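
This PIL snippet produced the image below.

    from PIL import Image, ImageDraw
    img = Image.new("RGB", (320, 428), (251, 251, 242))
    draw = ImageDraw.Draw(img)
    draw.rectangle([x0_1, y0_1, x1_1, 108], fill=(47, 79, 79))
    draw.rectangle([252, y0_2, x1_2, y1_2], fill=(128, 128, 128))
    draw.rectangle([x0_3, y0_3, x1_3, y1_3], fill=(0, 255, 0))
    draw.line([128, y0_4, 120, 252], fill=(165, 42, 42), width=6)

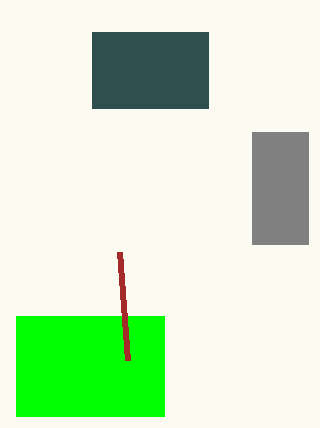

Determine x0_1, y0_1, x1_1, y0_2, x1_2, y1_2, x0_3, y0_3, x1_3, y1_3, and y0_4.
x0_1 = 92, y0_1 = 32, x1_1 = 208, y0_2 = 132, x1_2 = 308, y1_2 = 244, x0_3 = 16, y0_3 = 316, x1_3 = 164, y1_3 = 416, y0_4 = 360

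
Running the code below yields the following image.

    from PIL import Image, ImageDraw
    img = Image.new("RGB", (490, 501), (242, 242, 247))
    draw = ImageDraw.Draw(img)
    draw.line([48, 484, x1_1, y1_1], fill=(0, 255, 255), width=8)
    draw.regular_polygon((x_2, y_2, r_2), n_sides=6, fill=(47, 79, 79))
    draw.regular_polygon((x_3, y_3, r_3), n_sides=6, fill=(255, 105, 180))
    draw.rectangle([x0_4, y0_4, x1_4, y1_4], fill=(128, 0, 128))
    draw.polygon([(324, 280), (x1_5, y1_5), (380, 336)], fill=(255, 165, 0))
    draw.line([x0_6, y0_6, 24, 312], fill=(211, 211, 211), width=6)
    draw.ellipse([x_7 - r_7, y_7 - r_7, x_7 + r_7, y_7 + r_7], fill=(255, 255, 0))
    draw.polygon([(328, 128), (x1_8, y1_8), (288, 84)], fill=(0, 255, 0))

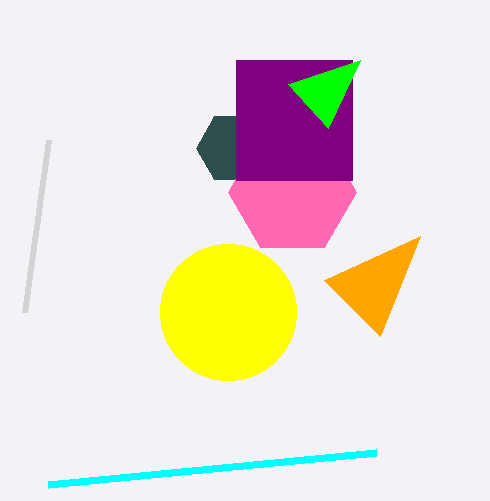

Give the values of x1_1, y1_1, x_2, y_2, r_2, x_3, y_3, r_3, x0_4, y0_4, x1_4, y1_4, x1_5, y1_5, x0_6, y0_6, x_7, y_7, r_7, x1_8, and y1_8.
x1_1 = 376
y1_1 = 452
x_2 = 232
y_2 = 148
r_2 = 36
x_3 = 292
y_3 = 192
r_3 = 64
x0_4 = 236
y0_4 = 60
x1_4 = 352
y1_4 = 180
x1_5 = 420
y1_5 = 236
x0_6 = 48
y0_6 = 140
x_7 = 228
y_7 = 312
r_7 = 68
x1_8 = 360
y1_8 = 60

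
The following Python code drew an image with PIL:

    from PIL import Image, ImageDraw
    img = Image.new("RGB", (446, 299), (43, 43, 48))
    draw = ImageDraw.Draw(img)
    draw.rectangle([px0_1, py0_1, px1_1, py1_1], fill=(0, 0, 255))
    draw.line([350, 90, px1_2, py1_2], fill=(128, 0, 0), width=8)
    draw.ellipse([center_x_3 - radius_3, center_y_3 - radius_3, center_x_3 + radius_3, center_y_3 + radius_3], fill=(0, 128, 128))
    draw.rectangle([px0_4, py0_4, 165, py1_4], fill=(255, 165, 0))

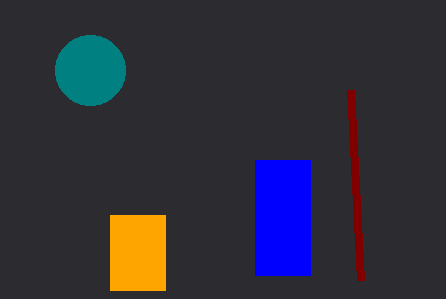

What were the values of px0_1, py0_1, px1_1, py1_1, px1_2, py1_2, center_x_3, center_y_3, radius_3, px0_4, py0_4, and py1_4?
px0_1 = 255
py0_1 = 160
px1_1 = 310
py1_1 = 275
px1_2 = 360
py1_2 = 280
center_x_3 = 90
center_y_3 = 70
radius_3 = 35
px0_4 = 110
py0_4 = 215
py1_4 = 290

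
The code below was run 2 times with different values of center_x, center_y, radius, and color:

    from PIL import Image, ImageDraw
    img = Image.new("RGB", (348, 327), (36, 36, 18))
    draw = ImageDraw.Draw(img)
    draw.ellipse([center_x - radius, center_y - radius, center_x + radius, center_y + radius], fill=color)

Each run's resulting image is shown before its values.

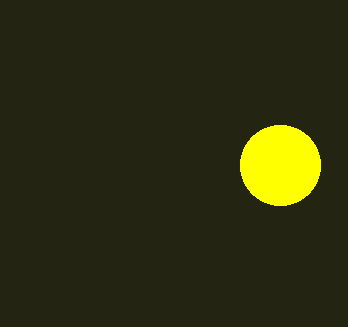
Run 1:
center_x = 280; center_y = 165; radius = 40; color = 'yellow'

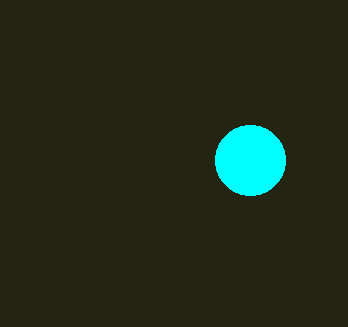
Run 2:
center_x = 250
center_y = 160
radius = 35
color = 'cyan'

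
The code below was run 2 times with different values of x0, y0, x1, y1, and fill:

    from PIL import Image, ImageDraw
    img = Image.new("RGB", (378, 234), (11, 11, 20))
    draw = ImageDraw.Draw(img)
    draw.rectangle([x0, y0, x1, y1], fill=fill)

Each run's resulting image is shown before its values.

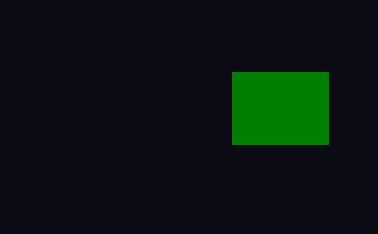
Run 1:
x0 = 232
y0 = 72
x1 = 328
y1 = 144
fill = 'green'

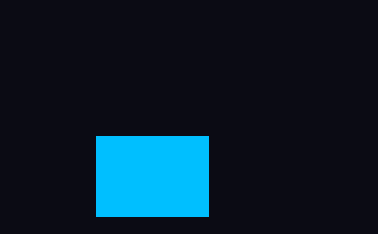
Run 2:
x0 = 96
y0 = 136
x1 = 208
y1 = 216
fill = 'deepskyblue'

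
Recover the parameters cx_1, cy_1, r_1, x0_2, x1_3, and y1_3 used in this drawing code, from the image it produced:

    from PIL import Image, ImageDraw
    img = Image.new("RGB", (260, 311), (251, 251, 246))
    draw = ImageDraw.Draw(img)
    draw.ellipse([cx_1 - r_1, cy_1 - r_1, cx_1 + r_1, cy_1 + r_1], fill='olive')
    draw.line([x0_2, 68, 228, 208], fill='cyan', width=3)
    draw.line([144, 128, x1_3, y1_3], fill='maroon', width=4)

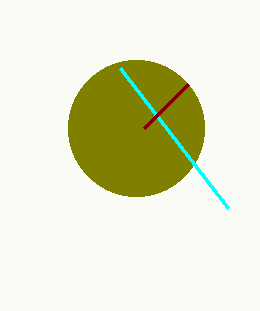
cx_1 = 136; cy_1 = 128; r_1 = 68; x0_2 = 120; x1_3 = 188; y1_3 = 84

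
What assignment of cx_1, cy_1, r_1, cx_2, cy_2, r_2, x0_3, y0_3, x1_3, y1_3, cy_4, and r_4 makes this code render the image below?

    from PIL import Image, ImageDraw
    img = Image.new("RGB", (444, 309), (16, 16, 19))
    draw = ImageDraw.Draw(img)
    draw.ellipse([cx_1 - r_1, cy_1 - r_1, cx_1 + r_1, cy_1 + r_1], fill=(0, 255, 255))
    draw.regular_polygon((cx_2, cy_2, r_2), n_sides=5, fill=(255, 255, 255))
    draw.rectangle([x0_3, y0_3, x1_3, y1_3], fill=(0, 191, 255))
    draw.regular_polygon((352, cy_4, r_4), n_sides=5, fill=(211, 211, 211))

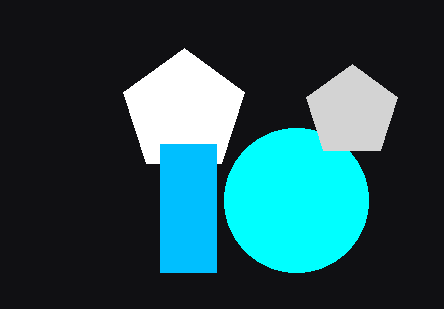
cx_1 = 296
cy_1 = 200
r_1 = 72
cx_2 = 184
cy_2 = 112
r_2 = 64
x0_3 = 160
y0_3 = 144
x1_3 = 216
y1_3 = 272
cy_4 = 112
r_4 = 48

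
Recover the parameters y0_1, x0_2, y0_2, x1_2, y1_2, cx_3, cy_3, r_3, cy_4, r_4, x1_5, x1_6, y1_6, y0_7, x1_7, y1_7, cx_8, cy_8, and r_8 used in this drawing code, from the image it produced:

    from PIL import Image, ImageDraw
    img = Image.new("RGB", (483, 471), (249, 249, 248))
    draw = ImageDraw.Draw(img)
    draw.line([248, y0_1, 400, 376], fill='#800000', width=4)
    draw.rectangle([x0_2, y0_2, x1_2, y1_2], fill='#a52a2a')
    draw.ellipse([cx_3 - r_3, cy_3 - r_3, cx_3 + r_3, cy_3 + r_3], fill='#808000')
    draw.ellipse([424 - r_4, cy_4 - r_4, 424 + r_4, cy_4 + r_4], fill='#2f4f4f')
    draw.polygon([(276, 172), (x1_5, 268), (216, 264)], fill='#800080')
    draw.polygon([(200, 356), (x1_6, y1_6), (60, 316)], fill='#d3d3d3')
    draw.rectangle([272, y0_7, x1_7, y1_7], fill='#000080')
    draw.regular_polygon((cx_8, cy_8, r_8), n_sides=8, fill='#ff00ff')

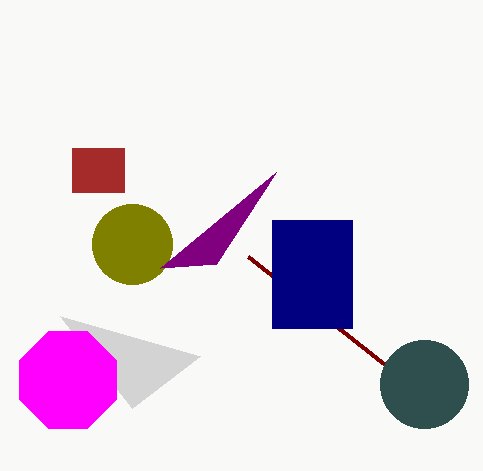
y0_1 = 256
x0_2 = 72
y0_2 = 148
x1_2 = 124
y1_2 = 192
cx_3 = 132
cy_3 = 244
r_3 = 40
cy_4 = 384
r_4 = 44
x1_5 = 160
x1_6 = 132
y1_6 = 408
y0_7 = 220
x1_7 = 352
y1_7 = 328
cx_8 = 68
cy_8 = 380
r_8 = 52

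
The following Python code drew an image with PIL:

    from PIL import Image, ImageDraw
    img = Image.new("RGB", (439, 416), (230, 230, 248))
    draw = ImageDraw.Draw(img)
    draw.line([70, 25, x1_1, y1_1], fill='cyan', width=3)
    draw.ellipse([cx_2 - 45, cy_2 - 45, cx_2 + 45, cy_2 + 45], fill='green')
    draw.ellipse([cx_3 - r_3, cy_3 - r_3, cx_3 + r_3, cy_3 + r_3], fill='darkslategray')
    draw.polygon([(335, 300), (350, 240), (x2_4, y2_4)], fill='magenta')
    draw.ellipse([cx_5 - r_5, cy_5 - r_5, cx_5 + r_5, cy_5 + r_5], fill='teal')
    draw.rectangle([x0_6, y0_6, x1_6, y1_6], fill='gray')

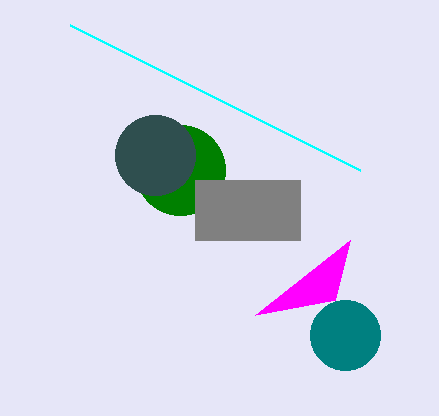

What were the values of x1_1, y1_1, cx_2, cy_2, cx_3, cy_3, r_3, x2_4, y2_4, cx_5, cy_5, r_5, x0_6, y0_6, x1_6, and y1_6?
x1_1 = 360
y1_1 = 170
cx_2 = 180
cy_2 = 170
cx_3 = 155
cy_3 = 155
r_3 = 40
x2_4 = 255
y2_4 = 315
cx_5 = 345
cy_5 = 335
r_5 = 35
x0_6 = 195
y0_6 = 180
x1_6 = 300
y1_6 = 240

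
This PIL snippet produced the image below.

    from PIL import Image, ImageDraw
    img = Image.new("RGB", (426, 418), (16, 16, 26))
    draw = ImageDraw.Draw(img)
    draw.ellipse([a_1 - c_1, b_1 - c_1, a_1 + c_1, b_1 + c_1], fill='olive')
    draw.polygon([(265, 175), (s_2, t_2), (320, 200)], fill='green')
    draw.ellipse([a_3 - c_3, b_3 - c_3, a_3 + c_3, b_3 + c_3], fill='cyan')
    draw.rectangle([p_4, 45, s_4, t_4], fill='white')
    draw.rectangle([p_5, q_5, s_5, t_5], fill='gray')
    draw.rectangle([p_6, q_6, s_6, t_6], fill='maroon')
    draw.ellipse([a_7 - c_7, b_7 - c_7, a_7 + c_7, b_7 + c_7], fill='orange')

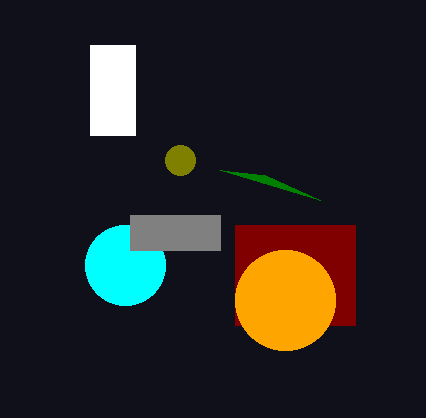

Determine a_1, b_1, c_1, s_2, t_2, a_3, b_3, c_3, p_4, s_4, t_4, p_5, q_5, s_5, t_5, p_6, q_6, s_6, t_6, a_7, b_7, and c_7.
a_1 = 180, b_1 = 160, c_1 = 15, s_2 = 220, t_2 = 170, a_3 = 125, b_3 = 265, c_3 = 40, p_4 = 90, s_4 = 135, t_4 = 135, p_5 = 130, q_5 = 215, s_5 = 220, t_5 = 250, p_6 = 235, q_6 = 225, s_6 = 355, t_6 = 325, a_7 = 285, b_7 = 300, c_7 = 50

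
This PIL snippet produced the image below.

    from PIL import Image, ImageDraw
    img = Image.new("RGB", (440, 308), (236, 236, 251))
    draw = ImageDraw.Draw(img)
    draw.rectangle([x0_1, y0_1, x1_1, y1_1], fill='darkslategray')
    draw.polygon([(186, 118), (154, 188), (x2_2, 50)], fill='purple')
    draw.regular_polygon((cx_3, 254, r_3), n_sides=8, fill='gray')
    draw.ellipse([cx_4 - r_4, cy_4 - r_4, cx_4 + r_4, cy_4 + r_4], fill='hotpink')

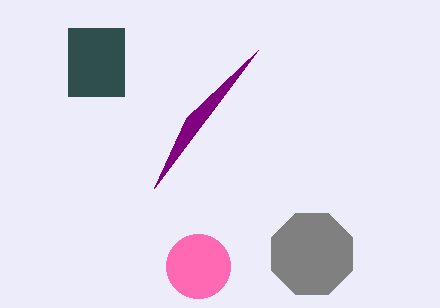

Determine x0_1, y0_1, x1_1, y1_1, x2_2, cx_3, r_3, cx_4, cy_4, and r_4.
x0_1 = 68, y0_1 = 28, x1_1 = 124, y1_1 = 96, x2_2 = 258, cx_3 = 312, r_3 = 44, cx_4 = 198, cy_4 = 266, r_4 = 32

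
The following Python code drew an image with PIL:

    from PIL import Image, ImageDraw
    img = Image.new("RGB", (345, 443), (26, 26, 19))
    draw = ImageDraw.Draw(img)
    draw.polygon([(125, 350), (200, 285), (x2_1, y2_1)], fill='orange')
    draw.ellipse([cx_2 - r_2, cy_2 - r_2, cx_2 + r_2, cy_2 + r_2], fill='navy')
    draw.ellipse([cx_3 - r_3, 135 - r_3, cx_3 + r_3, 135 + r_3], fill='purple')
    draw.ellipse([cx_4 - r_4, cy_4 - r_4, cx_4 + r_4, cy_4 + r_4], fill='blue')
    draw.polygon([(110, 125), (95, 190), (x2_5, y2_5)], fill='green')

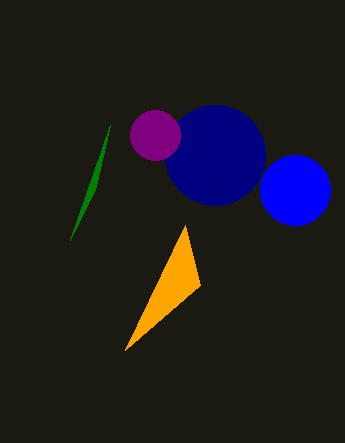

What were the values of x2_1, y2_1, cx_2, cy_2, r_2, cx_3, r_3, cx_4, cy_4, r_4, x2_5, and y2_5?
x2_1 = 185
y2_1 = 225
cx_2 = 215
cy_2 = 155
r_2 = 50
cx_3 = 155
r_3 = 25
cx_4 = 295
cy_4 = 190
r_4 = 35
x2_5 = 70
y2_5 = 240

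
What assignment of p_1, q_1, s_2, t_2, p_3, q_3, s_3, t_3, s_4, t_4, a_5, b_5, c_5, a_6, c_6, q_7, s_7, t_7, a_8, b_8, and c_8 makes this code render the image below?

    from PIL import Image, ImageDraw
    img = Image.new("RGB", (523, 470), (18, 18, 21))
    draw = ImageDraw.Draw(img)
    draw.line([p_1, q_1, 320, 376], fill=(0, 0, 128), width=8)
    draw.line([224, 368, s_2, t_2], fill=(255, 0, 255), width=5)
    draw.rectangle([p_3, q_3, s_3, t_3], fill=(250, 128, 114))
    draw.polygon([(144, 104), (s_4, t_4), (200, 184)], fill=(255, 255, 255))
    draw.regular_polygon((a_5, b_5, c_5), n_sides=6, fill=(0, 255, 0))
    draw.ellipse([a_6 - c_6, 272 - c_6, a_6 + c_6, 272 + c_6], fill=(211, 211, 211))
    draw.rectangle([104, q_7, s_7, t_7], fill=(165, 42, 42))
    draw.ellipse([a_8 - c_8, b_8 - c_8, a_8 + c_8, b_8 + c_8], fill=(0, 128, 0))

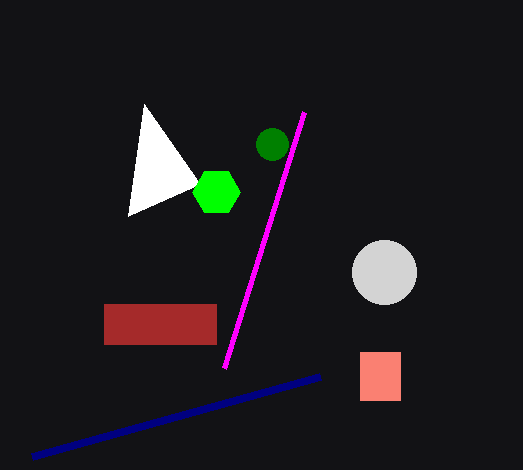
p_1 = 32, q_1 = 456, s_2 = 304, t_2 = 112, p_3 = 360, q_3 = 352, s_3 = 400, t_3 = 400, s_4 = 128, t_4 = 216, a_5 = 216, b_5 = 192, c_5 = 24, a_6 = 384, c_6 = 32, q_7 = 304, s_7 = 216, t_7 = 344, a_8 = 272, b_8 = 144, c_8 = 16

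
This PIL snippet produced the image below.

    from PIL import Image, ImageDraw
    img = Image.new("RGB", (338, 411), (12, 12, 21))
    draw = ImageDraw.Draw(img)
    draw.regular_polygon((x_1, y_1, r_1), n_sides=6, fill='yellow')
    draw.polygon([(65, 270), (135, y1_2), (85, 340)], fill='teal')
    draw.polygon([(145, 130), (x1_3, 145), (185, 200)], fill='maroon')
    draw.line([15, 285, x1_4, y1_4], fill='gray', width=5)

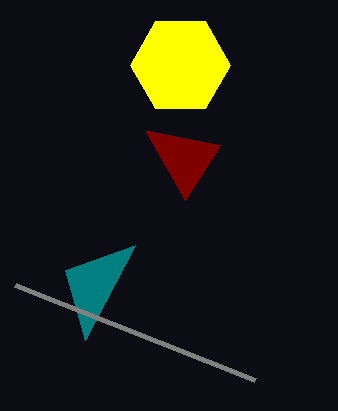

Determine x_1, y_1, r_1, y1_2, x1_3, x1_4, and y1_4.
x_1 = 180
y_1 = 65
r_1 = 50
y1_2 = 245
x1_3 = 220
x1_4 = 255
y1_4 = 380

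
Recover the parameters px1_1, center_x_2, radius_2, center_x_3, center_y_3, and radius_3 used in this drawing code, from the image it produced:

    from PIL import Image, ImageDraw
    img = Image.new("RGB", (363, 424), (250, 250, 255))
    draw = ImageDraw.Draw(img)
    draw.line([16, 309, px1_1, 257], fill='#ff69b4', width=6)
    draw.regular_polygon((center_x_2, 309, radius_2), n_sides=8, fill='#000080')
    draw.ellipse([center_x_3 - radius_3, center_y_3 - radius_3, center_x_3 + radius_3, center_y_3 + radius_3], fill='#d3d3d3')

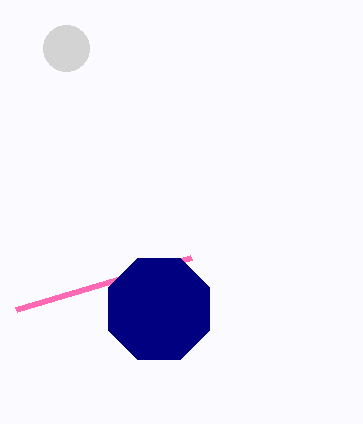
px1_1 = 191, center_x_2 = 159, radius_2 = 55, center_x_3 = 66, center_y_3 = 48, radius_3 = 23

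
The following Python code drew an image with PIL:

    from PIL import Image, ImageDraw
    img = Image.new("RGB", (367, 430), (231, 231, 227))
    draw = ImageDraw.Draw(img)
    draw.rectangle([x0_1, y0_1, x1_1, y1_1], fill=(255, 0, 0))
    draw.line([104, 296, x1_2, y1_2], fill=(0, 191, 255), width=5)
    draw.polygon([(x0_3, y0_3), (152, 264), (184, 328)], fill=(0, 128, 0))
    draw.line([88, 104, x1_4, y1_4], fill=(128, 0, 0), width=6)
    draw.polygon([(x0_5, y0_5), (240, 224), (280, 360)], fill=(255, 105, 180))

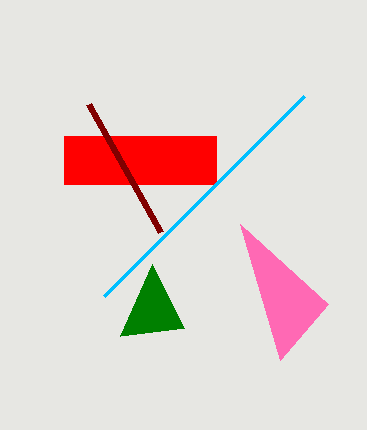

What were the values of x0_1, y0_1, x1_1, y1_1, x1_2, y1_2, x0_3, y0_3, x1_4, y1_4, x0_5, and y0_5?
x0_1 = 64; y0_1 = 136; x1_1 = 216; y1_1 = 184; x1_2 = 304; y1_2 = 96; x0_3 = 120; y0_3 = 336; x1_4 = 160; y1_4 = 232; x0_5 = 328; y0_5 = 304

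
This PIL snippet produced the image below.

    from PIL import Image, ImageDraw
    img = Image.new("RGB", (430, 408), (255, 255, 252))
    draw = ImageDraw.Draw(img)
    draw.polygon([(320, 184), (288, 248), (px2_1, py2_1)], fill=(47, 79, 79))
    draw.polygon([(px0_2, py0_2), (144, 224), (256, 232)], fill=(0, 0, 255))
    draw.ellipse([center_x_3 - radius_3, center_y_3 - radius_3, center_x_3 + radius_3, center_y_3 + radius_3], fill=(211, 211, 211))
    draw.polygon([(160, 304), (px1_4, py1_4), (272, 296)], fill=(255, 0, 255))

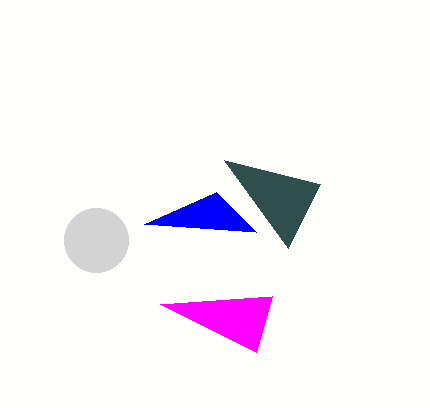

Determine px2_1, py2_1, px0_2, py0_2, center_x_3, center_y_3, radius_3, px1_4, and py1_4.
px2_1 = 224; py2_1 = 160; px0_2 = 216; py0_2 = 192; center_x_3 = 96; center_y_3 = 240; radius_3 = 32; px1_4 = 256; py1_4 = 352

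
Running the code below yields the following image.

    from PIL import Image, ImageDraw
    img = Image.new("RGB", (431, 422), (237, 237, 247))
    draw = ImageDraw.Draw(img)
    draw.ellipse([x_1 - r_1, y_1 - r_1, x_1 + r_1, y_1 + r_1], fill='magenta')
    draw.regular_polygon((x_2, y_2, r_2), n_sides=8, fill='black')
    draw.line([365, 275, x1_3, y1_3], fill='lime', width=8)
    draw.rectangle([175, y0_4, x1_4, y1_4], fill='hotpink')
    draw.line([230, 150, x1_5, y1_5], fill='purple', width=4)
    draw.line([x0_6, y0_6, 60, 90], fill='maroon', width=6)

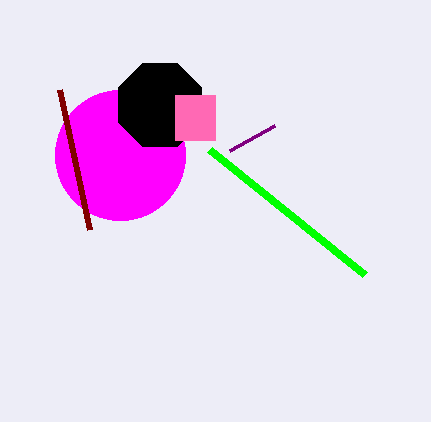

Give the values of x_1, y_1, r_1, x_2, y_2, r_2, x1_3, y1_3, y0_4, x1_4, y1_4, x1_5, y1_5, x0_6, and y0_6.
x_1 = 120, y_1 = 155, r_1 = 65, x_2 = 160, y_2 = 105, r_2 = 45, x1_3 = 210, y1_3 = 150, y0_4 = 95, x1_4 = 215, y1_4 = 140, x1_5 = 275, y1_5 = 125, x0_6 = 90, y0_6 = 230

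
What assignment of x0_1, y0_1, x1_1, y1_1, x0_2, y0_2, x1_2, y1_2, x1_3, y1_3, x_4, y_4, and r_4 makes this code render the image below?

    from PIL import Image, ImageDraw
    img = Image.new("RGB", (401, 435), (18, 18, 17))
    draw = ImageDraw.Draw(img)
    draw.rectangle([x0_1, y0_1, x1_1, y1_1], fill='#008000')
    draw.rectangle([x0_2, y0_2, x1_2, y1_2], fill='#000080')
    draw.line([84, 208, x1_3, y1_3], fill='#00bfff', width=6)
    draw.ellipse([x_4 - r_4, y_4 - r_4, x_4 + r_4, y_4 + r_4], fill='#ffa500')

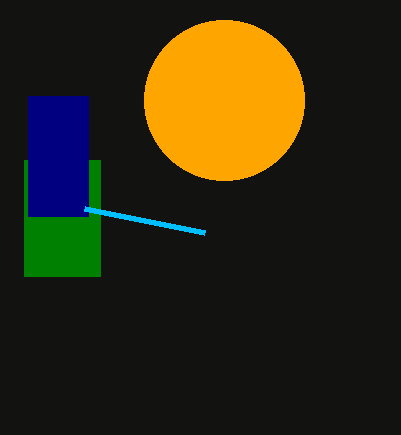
x0_1 = 24, y0_1 = 160, x1_1 = 100, y1_1 = 276, x0_2 = 28, y0_2 = 96, x1_2 = 88, y1_2 = 216, x1_3 = 204, y1_3 = 232, x_4 = 224, y_4 = 100, r_4 = 80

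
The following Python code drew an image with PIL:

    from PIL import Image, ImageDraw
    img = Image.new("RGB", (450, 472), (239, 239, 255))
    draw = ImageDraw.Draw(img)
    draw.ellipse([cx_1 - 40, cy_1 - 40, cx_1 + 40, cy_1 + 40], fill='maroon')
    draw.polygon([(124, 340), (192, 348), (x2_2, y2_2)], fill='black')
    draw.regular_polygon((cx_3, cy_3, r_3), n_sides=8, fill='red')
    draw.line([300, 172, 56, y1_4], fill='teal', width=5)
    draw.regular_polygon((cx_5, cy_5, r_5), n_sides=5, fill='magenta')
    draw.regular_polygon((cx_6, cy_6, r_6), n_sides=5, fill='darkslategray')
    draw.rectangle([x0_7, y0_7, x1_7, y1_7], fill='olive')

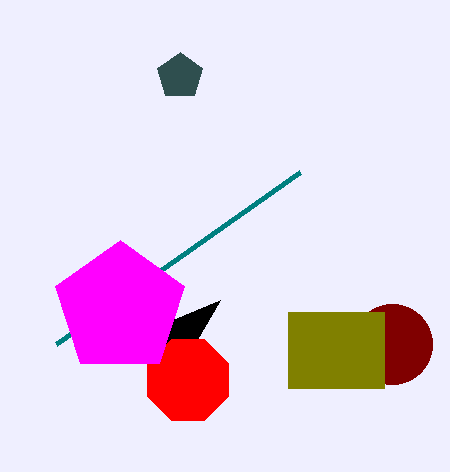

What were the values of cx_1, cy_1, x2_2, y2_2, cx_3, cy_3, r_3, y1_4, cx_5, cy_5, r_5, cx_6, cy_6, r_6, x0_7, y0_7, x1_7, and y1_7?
cx_1 = 392
cy_1 = 344
x2_2 = 220
y2_2 = 300
cx_3 = 188
cy_3 = 380
r_3 = 44
y1_4 = 344
cx_5 = 120
cy_5 = 308
r_5 = 68
cx_6 = 180
cy_6 = 76
r_6 = 24
x0_7 = 288
y0_7 = 312
x1_7 = 384
y1_7 = 388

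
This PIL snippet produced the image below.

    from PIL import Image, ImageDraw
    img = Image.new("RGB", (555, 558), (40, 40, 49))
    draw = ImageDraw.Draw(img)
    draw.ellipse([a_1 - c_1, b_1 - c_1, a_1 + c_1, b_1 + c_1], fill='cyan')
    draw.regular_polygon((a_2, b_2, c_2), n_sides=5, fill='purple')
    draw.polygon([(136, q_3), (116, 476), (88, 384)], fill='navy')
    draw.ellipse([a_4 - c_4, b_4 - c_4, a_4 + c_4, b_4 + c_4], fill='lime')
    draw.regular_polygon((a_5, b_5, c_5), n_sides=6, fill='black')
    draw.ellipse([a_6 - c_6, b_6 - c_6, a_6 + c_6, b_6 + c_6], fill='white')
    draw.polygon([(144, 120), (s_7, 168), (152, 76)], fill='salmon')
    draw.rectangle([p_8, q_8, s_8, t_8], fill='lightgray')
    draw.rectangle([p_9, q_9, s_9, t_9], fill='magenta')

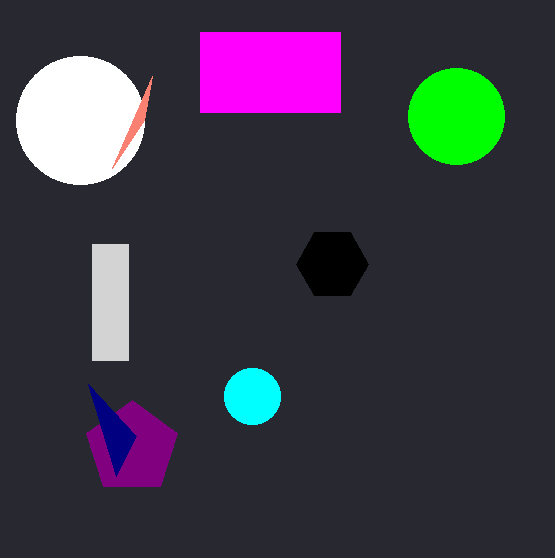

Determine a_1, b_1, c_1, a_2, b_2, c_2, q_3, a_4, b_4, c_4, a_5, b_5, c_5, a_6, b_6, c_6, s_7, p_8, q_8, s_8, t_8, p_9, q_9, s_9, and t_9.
a_1 = 252, b_1 = 396, c_1 = 28, a_2 = 132, b_2 = 448, c_2 = 48, q_3 = 436, a_4 = 456, b_4 = 116, c_4 = 48, a_5 = 332, b_5 = 264, c_5 = 36, a_6 = 80, b_6 = 120, c_6 = 64, s_7 = 112, p_8 = 92, q_8 = 244, s_8 = 128, t_8 = 360, p_9 = 200, q_9 = 32, s_9 = 340, t_9 = 112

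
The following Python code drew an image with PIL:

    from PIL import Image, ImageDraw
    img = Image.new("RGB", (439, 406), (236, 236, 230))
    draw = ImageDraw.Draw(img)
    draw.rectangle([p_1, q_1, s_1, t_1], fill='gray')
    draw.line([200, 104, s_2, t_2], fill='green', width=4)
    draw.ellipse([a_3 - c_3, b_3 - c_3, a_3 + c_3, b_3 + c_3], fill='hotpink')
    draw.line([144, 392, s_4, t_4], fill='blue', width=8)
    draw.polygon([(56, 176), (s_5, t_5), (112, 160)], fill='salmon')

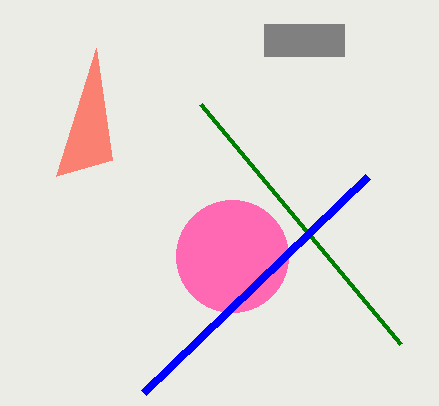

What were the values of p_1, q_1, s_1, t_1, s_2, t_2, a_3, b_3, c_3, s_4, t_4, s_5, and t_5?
p_1 = 264
q_1 = 24
s_1 = 344
t_1 = 56
s_2 = 400
t_2 = 344
a_3 = 232
b_3 = 256
c_3 = 56
s_4 = 368
t_4 = 176
s_5 = 96
t_5 = 48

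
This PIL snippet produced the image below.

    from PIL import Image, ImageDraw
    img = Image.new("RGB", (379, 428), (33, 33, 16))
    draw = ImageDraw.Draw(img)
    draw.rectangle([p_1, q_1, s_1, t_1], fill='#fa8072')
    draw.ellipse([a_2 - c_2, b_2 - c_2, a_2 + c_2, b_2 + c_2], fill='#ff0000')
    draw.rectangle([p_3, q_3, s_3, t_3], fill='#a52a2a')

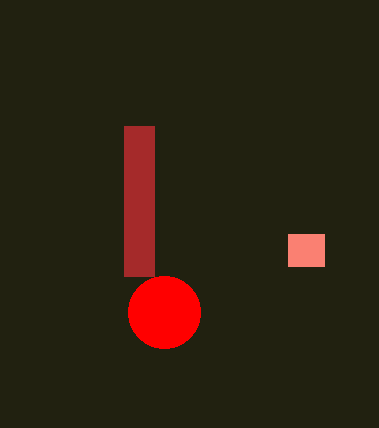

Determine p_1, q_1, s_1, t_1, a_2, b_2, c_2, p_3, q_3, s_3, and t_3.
p_1 = 288; q_1 = 234; s_1 = 324; t_1 = 266; a_2 = 164; b_2 = 312; c_2 = 36; p_3 = 124; q_3 = 126; s_3 = 154; t_3 = 276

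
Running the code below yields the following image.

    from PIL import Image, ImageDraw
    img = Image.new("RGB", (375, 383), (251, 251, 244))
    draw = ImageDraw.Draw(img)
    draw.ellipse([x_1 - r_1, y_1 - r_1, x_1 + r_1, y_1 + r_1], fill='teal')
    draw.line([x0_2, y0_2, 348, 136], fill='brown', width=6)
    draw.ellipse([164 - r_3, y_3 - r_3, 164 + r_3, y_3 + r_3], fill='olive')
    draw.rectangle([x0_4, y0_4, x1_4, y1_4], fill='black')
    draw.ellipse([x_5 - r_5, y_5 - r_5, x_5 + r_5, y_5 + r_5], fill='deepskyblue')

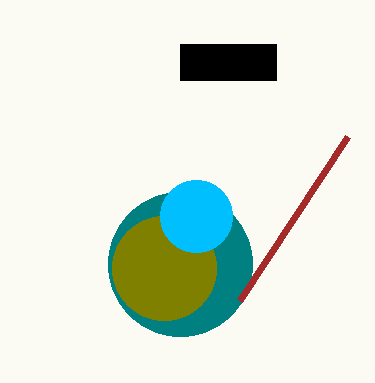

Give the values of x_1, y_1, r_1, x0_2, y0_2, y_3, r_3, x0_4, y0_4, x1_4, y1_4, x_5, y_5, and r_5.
x_1 = 180, y_1 = 264, r_1 = 72, x0_2 = 240, y0_2 = 300, y_3 = 268, r_3 = 52, x0_4 = 180, y0_4 = 44, x1_4 = 276, y1_4 = 80, x_5 = 196, y_5 = 216, r_5 = 36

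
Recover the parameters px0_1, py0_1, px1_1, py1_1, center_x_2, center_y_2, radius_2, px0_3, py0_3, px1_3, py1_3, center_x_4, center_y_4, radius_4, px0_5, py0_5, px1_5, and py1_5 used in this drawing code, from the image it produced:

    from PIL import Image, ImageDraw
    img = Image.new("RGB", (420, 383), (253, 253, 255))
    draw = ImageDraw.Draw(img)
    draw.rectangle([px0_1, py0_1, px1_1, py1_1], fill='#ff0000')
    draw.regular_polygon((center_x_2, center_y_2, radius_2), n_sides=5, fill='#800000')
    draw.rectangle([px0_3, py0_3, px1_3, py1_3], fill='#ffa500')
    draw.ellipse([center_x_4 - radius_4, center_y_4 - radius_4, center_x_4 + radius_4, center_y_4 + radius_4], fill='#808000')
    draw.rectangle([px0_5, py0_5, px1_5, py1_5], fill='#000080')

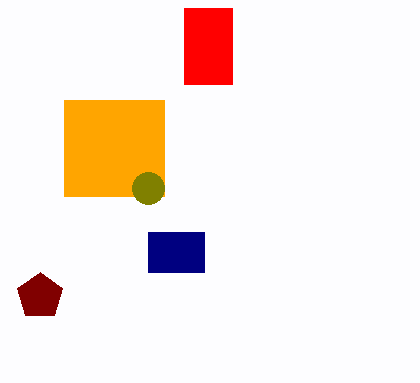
px0_1 = 184, py0_1 = 8, px1_1 = 232, py1_1 = 84, center_x_2 = 40, center_y_2 = 296, radius_2 = 24, px0_3 = 64, py0_3 = 100, px1_3 = 164, py1_3 = 196, center_x_4 = 148, center_y_4 = 188, radius_4 = 16, px0_5 = 148, py0_5 = 232, px1_5 = 204, py1_5 = 272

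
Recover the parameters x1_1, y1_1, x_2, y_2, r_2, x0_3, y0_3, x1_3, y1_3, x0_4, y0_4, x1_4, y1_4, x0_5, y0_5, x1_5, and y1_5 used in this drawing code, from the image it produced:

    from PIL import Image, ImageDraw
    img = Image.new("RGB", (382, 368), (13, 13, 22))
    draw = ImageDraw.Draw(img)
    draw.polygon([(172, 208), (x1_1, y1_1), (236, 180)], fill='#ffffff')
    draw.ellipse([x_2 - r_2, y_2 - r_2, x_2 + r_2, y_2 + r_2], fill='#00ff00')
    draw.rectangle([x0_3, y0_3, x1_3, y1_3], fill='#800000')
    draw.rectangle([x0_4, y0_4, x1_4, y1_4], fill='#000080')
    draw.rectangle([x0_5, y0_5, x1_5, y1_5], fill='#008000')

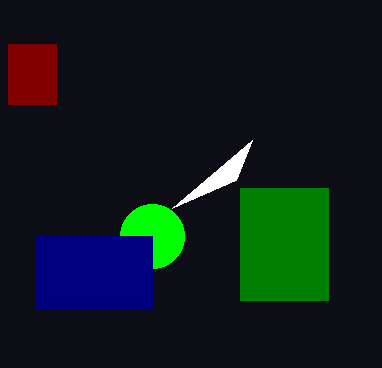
x1_1 = 252; y1_1 = 140; x_2 = 152; y_2 = 236; r_2 = 32; x0_3 = 8; y0_3 = 44; x1_3 = 56; y1_3 = 104; x0_4 = 36; y0_4 = 236; x1_4 = 152; y1_4 = 308; x0_5 = 240; y0_5 = 188; x1_5 = 328; y1_5 = 300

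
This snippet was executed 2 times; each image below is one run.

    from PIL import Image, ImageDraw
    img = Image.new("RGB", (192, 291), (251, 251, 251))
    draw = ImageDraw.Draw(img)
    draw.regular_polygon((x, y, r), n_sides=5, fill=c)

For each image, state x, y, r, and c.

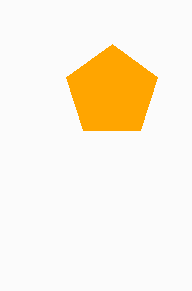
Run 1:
x = 112; y = 92; r = 48; c = 'orange'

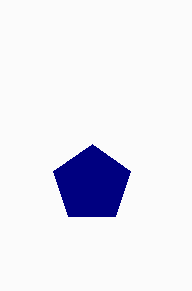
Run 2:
x = 92; y = 184; r = 40; c = 'navy'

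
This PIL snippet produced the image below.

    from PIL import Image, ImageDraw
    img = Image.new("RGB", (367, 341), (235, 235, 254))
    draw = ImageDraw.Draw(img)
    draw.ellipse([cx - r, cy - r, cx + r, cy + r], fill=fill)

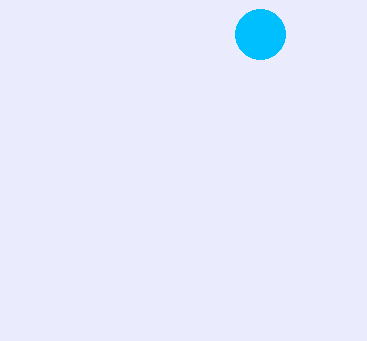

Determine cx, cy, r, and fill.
cx = 260, cy = 34, r = 25, fill = 'deepskyblue'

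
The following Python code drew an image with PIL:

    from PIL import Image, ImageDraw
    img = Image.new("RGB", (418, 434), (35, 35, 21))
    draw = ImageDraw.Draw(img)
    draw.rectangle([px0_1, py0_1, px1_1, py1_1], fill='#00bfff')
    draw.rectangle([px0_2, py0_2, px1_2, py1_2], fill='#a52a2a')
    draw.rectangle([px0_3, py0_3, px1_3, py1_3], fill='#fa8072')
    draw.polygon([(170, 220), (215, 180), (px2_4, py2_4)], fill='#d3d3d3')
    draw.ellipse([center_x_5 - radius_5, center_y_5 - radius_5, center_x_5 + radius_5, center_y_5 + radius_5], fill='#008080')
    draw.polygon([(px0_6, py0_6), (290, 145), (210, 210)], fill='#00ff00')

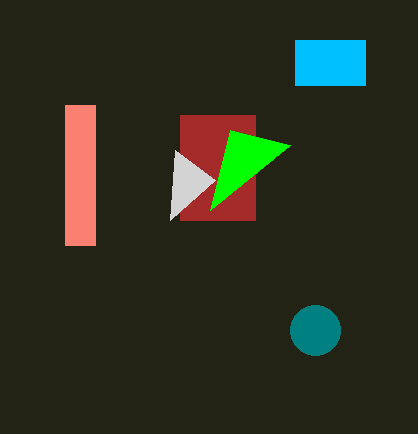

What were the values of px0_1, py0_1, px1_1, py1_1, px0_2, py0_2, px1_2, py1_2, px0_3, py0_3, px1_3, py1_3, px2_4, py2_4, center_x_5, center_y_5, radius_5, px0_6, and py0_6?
px0_1 = 295
py0_1 = 40
px1_1 = 365
py1_1 = 85
px0_2 = 180
py0_2 = 115
px1_2 = 255
py1_2 = 220
px0_3 = 65
py0_3 = 105
px1_3 = 95
py1_3 = 245
px2_4 = 175
py2_4 = 150
center_x_5 = 315
center_y_5 = 330
radius_5 = 25
px0_6 = 230
py0_6 = 130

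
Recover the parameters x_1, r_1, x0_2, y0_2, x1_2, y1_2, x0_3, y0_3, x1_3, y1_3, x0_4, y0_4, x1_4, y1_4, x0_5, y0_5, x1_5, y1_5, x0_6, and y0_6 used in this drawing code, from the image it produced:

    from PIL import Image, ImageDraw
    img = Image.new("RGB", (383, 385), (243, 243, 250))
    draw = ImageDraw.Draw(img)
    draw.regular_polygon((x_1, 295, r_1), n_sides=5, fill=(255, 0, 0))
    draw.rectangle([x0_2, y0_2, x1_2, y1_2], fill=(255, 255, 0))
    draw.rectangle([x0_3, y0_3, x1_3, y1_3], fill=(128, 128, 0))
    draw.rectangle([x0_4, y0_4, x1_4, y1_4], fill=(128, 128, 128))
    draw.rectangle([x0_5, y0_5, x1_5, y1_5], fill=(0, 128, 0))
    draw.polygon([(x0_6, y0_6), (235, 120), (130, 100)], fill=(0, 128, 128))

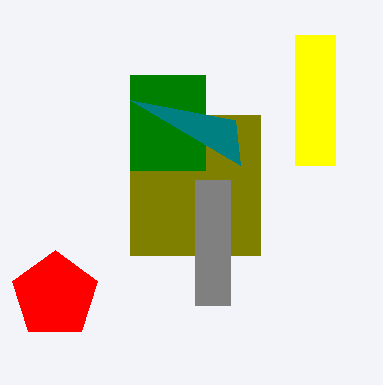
x_1 = 55
r_1 = 45
x0_2 = 295
y0_2 = 35
x1_2 = 335
y1_2 = 165
x0_3 = 130
y0_3 = 115
x1_3 = 260
y1_3 = 255
x0_4 = 195
y0_4 = 180
x1_4 = 230
y1_4 = 305
x0_5 = 130
y0_5 = 75
x1_5 = 205
y1_5 = 170
x0_6 = 240
y0_6 = 165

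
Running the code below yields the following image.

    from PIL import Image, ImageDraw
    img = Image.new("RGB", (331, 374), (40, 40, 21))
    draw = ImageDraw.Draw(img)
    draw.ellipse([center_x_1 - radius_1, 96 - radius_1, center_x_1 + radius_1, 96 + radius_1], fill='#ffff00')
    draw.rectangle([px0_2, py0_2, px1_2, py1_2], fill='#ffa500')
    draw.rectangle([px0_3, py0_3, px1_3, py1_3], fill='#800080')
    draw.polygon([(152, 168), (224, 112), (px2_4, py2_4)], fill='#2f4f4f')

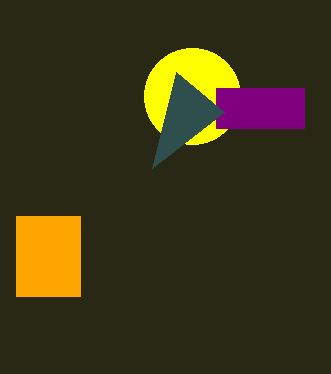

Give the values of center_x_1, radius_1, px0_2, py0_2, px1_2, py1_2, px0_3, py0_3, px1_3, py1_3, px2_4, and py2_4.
center_x_1 = 192; radius_1 = 48; px0_2 = 16; py0_2 = 216; px1_2 = 80; py1_2 = 296; px0_3 = 216; py0_3 = 88; px1_3 = 304; py1_3 = 128; px2_4 = 176; py2_4 = 72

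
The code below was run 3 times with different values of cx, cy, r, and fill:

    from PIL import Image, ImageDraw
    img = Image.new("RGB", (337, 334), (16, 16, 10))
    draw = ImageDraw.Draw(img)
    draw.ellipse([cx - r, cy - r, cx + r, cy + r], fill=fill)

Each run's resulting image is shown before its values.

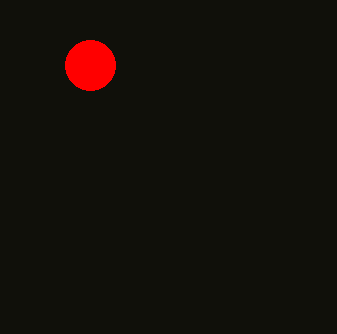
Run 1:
cx = 90; cy = 65; r = 25; fill = 'red'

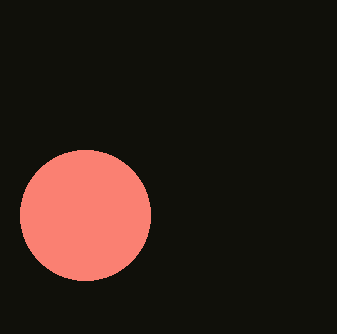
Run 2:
cx = 85, cy = 215, r = 65, fill = 'salmon'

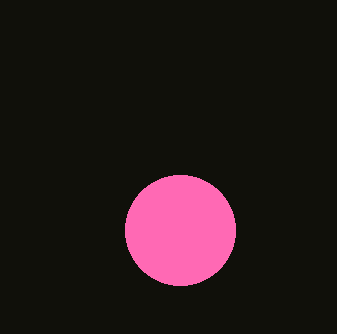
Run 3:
cx = 180
cy = 230
r = 55
fill = 'hotpink'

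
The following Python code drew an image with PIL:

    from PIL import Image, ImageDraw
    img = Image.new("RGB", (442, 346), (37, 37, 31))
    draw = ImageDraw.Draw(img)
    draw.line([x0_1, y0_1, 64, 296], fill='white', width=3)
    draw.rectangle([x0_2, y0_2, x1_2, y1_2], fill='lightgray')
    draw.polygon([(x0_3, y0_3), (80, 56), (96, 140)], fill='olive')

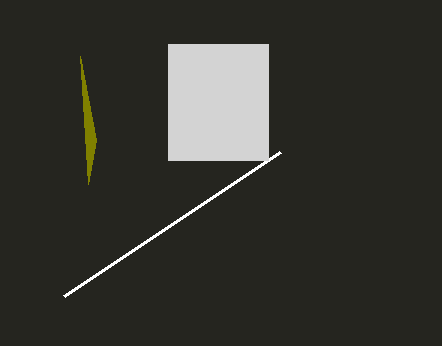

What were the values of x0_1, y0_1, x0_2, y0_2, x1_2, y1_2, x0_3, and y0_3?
x0_1 = 280; y0_1 = 152; x0_2 = 168; y0_2 = 44; x1_2 = 268; y1_2 = 160; x0_3 = 88; y0_3 = 184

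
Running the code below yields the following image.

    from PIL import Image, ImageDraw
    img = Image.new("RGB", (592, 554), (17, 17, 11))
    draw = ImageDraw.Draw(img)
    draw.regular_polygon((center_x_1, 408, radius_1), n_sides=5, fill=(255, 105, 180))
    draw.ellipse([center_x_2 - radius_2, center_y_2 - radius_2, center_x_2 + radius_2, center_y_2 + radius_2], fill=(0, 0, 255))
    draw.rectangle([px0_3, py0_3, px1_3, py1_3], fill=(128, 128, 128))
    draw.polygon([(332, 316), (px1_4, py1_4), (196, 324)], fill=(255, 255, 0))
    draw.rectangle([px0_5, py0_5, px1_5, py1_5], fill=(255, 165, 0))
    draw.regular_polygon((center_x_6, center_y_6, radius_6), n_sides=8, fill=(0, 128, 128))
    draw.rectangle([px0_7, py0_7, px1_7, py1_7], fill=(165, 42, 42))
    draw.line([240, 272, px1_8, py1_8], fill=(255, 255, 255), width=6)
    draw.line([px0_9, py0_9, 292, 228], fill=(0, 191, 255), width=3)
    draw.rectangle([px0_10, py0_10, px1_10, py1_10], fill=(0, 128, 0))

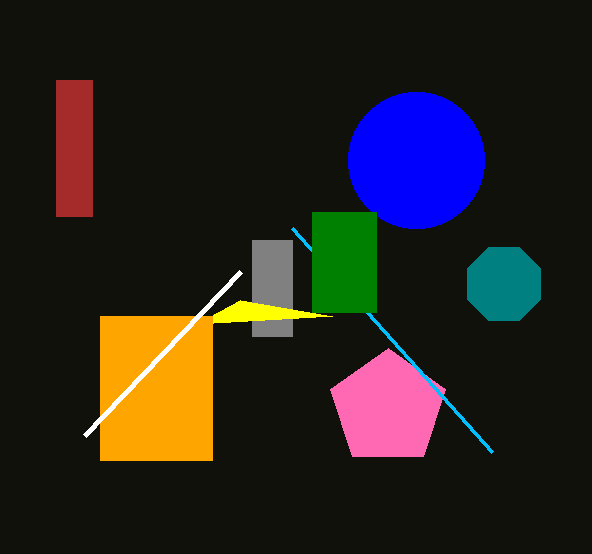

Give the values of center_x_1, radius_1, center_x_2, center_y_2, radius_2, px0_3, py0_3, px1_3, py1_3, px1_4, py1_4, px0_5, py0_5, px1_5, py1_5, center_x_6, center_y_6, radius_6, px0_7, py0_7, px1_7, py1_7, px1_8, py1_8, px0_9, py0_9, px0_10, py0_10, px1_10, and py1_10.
center_x_1 = 388, radius_1 = 60, center_x_2 = 416, center_y_2 = 160, radius_2 = 68, px0_3 = 252, py0_3 = 240, px1_3 = 292, py1_3 = 336, px1_4 = 240, py1_4 = 300, px0_5 = 100, py0_5 = 316, px1_5 = 212, py1_5 = 460, center_x_6 = 504, center_y_6 = 284, radius_6 = 40, px0_7 = 56, py0_7 = 80, px1_7 = 92, py1_7 = 216, px1_8 = 84, py1_8 = 436, px0_9 = 492, py0_9 = 452, px0_10 = 312, py0_10 = 212, px1_10 = 376, py1_10 = 312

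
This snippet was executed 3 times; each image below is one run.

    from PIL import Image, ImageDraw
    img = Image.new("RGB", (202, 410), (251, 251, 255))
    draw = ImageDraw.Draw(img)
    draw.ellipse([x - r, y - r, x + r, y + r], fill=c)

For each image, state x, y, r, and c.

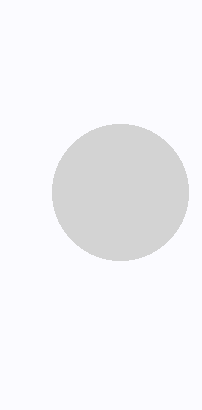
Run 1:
x = 120; y = 192; r = 68; c = 'lightgray'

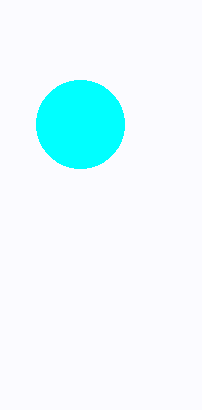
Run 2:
x = 80, y = 124, r = 44, c = 'cyan'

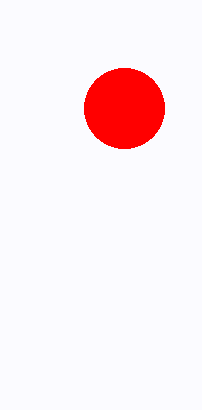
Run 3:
x = 124
y = 108
r = 40
c = 'red'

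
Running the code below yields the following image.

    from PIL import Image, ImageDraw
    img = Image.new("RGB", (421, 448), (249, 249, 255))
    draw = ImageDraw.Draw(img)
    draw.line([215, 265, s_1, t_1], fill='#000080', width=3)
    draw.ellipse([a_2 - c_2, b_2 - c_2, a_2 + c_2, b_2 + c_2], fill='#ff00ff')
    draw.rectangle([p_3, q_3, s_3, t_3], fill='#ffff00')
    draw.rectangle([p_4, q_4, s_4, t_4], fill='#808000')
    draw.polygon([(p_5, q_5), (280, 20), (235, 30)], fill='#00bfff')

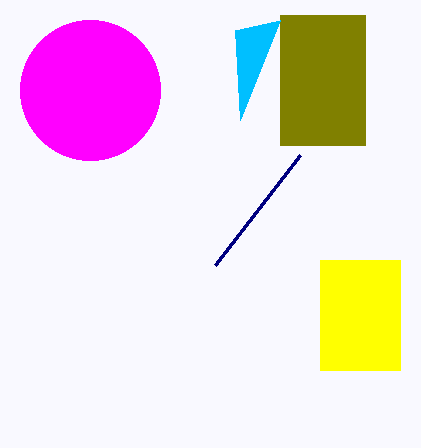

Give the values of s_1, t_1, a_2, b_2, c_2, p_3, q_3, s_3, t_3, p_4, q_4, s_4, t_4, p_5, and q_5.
s_1 = 300, t_1 = 155, a_2 = 90, b_2 = 90, c_2 = 70, p_3 = 320, q_3 = 260, s_3 = 400, t_3 = 370, p_4 = 280, q_4 = 15, s_4 = 365, t_4 = 145, p_5 = 240, q_5 = 120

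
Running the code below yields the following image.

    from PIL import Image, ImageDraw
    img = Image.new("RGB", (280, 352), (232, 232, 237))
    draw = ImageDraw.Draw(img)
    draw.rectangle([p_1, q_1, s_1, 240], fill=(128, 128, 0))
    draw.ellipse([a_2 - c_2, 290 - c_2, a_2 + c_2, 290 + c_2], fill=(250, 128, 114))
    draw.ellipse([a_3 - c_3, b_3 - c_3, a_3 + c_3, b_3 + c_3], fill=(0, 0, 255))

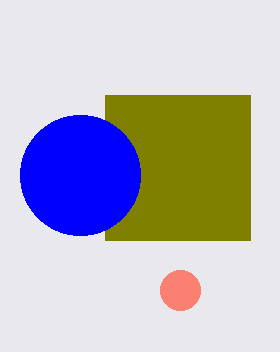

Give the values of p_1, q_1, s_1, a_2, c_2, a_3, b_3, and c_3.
p_1 = 105
q_1 = 95
s_1 = 250
a_2 = 180
c_2 = 20
a_3 = 80
b_3 = 175
c_3 = 60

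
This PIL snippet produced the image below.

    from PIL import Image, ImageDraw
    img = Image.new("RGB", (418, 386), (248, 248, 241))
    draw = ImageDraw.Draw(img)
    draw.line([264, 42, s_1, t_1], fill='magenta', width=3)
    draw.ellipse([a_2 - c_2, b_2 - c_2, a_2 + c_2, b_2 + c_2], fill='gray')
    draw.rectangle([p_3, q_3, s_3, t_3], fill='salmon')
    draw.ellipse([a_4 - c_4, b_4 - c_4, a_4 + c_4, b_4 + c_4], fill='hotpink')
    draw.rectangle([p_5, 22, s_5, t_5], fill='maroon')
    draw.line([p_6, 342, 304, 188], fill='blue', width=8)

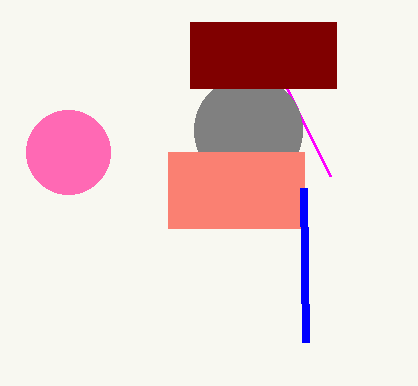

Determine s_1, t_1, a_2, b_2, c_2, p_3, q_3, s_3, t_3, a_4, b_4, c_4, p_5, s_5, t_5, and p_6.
s_1 = 330; t_1 = 176; a_2 = 248; b_2 = 130; c_2 = 54; p_3 = 168; q_3 = 152; s_3 = 304; t_3 = 228; a_4 = 68; b_4 = 152; c_4 = 42; p_5 = 190; s_5 = 336; t_5 = 88; p_6 = 306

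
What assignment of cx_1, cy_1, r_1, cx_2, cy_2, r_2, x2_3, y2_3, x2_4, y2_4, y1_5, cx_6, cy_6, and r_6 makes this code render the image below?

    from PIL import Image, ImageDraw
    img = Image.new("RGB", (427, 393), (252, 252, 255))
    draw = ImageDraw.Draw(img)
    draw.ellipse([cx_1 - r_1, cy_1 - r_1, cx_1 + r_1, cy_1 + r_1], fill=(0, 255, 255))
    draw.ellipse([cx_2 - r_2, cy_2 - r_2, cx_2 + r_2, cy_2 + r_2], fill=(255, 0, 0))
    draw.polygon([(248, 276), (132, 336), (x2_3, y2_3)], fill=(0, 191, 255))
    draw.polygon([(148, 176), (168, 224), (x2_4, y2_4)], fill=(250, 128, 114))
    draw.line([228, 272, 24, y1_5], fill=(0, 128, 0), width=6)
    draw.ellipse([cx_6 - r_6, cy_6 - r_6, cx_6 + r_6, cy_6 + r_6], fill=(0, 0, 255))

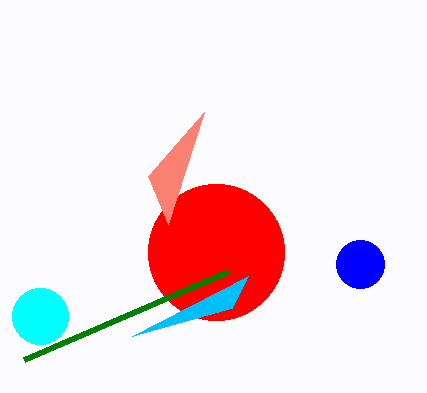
cx_1 = 40, cy_1 = 316, r_1 = 28, cx_2 = 216, cy_2 = 252, r_2 = 68, x2_3 = 232, y2_3 = 308, x2_4 = 204, y2_4 = 112, y1_5 = 360, cx_6 = 360, cy_6 = 264, r_6 = 24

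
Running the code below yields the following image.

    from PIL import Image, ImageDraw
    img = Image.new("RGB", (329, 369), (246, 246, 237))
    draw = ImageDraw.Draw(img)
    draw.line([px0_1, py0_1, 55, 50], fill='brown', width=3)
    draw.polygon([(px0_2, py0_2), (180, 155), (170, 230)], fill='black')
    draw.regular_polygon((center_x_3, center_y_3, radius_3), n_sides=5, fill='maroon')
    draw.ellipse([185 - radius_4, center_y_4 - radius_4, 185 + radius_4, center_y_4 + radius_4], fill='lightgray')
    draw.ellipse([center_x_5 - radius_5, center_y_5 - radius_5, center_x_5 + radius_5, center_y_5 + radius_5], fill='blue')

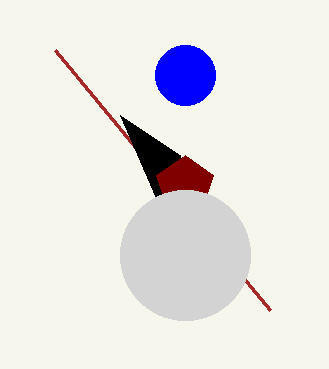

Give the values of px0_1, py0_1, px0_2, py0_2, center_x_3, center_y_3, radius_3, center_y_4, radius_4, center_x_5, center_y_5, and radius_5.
px0_1 = 270; py0_1 = 310; px0_2 = 120; py0_2 = 115; center_x_3 = 185; center_y_3 = 185; radius_3 = 30; center_y_4 = 255; radius_4 = 65; center_x_5 = 185; center_y_5 = 75; radius_5 = 30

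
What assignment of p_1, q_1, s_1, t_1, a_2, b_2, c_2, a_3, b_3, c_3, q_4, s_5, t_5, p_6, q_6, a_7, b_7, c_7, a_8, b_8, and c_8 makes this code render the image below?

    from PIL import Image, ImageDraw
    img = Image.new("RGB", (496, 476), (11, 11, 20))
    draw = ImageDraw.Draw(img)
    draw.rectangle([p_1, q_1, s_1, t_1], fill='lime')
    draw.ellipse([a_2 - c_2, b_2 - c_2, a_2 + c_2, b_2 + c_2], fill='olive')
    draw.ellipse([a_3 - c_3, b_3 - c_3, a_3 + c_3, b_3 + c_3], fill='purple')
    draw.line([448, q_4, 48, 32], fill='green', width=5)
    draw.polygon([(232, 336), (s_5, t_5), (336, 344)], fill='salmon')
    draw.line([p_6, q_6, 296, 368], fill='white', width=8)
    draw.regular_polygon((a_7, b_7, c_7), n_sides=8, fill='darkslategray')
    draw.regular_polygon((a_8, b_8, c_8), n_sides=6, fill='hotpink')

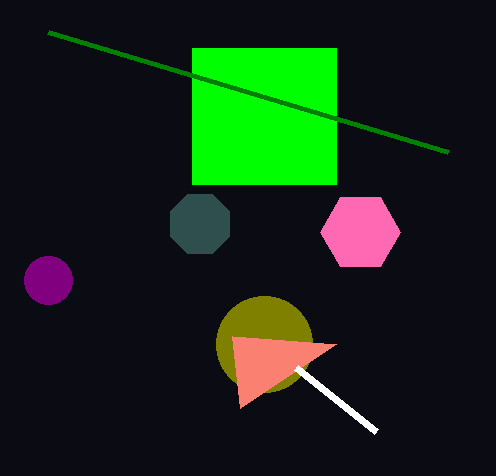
p_1 = 192; q_1 = 48; s_1 = 336; t_1 = 184; a_2 = 264; b_2 = 344; c_2 = 48; a_3 = 48; b_3 = 280; c_3 = 24; q_4 = 152; s_5 = 240; t_5 = 408; p_6 = 376; q_6 = 432; a_7 = 200; b_7 = 224; c_7 = 32; a_8 = 360; b_8 = 232; c_8 = 40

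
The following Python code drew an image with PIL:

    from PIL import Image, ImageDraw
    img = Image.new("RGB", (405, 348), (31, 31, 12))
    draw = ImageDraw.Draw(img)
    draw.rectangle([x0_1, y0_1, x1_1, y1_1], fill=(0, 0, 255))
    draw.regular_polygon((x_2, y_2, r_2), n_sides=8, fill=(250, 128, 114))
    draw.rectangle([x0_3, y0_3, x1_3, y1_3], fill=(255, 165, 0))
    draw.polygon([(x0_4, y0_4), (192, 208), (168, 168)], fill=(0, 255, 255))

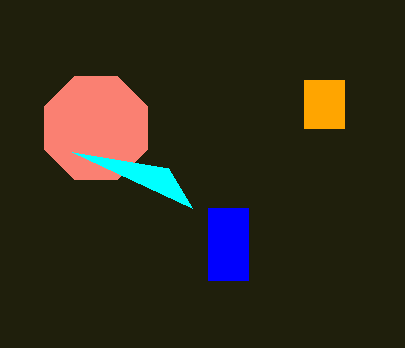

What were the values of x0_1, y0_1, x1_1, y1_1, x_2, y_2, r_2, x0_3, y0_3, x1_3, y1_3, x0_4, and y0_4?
x0_1 = 208; y0_1 = 208; x1_1 = 248; y1_1 = 280; x_2 = 96; y_2 = 128; r_2 = 56; x0_3 = 304; y0_3 = 80; x1_3 = 344; y1_3 = 128; x0_4 = 72; y0_4 = 152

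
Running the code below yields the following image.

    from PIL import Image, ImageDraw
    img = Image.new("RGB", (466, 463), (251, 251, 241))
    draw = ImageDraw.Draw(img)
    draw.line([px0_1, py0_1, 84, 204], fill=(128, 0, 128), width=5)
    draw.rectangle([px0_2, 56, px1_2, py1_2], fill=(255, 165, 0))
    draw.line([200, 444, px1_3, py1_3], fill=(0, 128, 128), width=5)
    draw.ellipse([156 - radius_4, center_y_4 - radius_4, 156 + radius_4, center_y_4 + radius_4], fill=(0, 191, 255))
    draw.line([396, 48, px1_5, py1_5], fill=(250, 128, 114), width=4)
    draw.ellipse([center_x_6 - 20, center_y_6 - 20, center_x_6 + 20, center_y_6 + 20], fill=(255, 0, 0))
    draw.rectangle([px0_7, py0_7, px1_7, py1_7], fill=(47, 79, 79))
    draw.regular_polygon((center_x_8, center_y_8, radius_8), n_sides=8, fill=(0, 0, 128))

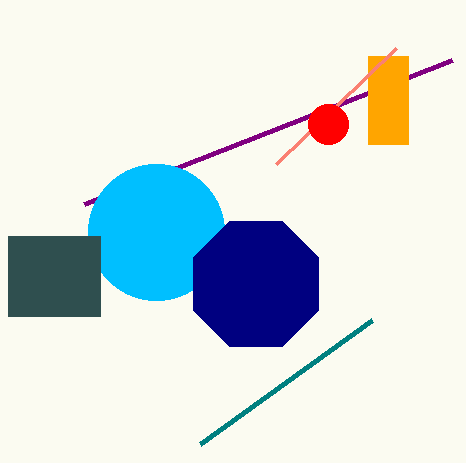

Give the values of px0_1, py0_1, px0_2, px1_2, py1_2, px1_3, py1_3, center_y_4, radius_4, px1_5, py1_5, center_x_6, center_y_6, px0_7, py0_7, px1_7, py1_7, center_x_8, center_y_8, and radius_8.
px0_1 = 452, py0_1 = 60, px0_2 = 368, px1_2 = 408, py1_2 = 144, px1_3 = 372, py1_3 = 320, center_y_4 = 232, radius_4 = 68, px1_5 = 276, py1_5 = 164, center_x_6 = 328, center_y_6 = 124, px0_7 = 8, py0_7 = 236, px1_7 = 100, py1_7 = 316, center_x_8 = 256, center_y_8 = 284, radius_8 = 68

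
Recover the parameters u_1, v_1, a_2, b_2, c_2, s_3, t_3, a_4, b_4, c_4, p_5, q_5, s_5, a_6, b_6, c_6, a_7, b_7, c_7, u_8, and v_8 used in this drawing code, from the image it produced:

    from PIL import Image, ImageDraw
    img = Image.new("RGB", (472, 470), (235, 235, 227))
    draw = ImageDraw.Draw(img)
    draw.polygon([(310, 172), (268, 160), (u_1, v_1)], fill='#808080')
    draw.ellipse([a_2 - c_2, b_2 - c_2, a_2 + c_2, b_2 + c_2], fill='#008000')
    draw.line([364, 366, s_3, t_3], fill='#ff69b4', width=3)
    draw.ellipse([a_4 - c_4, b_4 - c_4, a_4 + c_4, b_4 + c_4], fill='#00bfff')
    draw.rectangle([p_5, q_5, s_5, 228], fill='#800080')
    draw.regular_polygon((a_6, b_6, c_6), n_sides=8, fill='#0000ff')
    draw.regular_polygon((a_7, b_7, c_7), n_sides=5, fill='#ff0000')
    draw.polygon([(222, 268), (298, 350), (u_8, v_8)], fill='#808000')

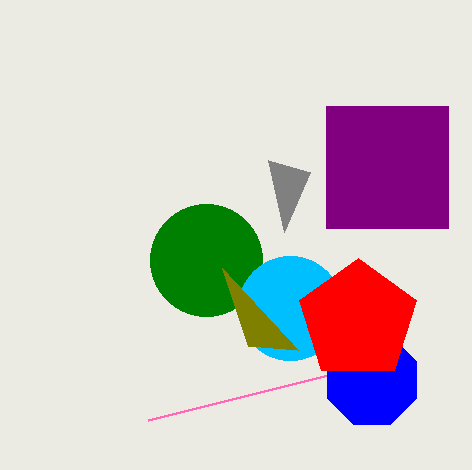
u_1 = 284
v_1 = 232
a_2 = 206
b_2 = 260
c_2 = 56
s_3 = 148
t_3 = 420
a_4 = 290
b_4 = 308
c_4 = 52
p_5 = 326
q_5 = 106
s_5 = 448
a_6 = 372
b_6 = 380
c_6 = 48
a_7 = 358
b_7 = 320
c_7 = 62
u_8 = 248
v_8 = 346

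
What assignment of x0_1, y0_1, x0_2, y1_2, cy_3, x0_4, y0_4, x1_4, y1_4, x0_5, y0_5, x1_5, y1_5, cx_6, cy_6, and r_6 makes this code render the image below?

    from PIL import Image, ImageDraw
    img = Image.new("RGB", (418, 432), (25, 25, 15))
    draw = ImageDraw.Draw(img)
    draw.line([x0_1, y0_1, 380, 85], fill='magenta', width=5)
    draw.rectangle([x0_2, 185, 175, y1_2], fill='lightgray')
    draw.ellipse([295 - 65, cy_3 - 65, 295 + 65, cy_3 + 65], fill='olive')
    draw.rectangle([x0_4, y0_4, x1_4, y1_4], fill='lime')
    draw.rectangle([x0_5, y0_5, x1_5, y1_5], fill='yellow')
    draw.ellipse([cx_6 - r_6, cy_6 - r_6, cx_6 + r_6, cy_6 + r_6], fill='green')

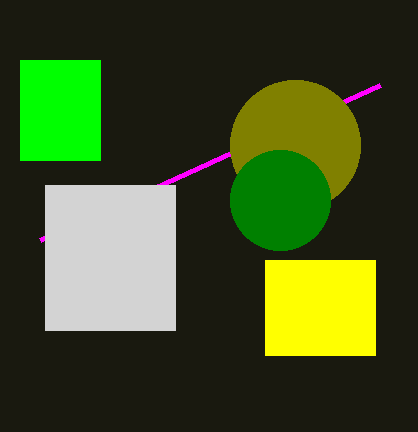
x0_1 = 40; y0_1 = 240; x0_2 = 45; y1_2 = 330; cy_3 = 145; x0_4 = 20; y0_4 = 60; x1_4 = 100; y1_4 = 160; x0_5 = 265; y0_5 = 260; x1_5 = 375; y1_5 = 355; cx_6 = 280; cy_6 = 200; r_6 = 50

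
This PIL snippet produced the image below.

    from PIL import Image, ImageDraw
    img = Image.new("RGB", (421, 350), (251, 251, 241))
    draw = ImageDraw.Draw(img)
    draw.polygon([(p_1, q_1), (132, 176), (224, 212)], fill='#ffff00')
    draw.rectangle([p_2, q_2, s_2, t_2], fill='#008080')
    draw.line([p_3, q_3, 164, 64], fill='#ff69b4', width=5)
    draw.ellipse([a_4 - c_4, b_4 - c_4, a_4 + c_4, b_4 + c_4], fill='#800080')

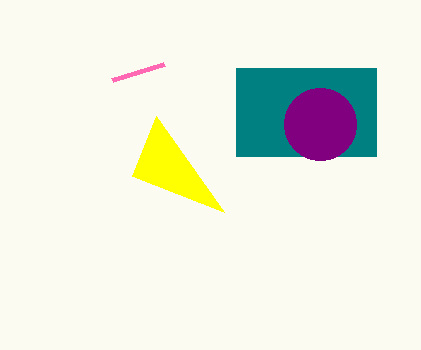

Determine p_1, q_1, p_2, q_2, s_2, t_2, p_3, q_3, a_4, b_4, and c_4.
p_1 = 156
q_1 = 116
p_2 = 236
q_2 = 68
s_2 = 376
t_2 = 156
p_3 = 112
q_3 = 80
a_4 = 320
b_4 = 124
c_4 = 36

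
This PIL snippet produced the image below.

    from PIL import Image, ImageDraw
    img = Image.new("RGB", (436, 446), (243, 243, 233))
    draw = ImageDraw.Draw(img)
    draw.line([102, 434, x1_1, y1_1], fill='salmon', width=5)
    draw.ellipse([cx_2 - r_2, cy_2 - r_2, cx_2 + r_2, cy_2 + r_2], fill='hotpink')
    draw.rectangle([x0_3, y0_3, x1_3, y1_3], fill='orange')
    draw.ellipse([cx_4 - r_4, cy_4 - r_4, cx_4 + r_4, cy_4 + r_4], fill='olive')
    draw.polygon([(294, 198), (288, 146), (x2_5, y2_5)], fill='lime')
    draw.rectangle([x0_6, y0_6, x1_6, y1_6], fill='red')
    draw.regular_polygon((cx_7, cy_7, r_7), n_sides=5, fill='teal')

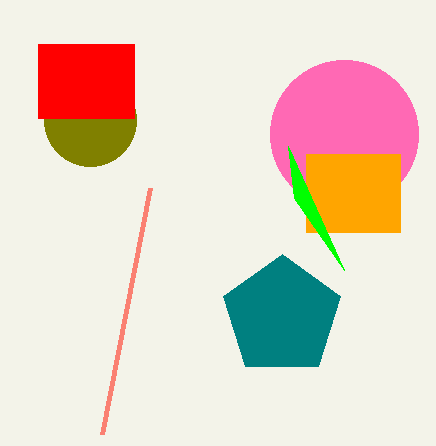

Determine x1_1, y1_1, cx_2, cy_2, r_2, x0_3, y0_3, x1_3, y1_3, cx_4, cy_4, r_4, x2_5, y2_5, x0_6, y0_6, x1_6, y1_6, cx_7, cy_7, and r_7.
x1_1 = 150; y1_1 = 188; cx_2 = 344; cy_2 = 134; r_2 = 74; x0_3 = 306; y0_3 = 154; x1_3 = 400; y1_3 = 232; cx_4 = 90; cy_4 = 120; r_4 = 46; x2_5 = 344; y2_5 = 270; x0_6 = 38; y0_6 = 44; x1_6 = 134; y1_6 = 118; cx_7 = 282; cy_7 = 316; r_7 = 62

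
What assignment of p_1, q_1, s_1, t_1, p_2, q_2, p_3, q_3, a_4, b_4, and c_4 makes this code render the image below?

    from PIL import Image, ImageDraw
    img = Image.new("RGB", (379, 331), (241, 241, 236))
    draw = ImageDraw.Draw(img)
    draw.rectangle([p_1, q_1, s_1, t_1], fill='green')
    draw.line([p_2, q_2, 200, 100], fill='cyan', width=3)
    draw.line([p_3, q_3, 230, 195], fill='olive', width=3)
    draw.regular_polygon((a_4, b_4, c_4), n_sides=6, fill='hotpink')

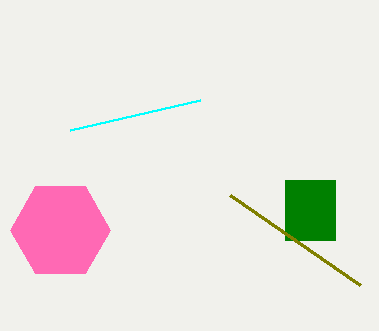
p_1 = 285, q_1 = 180, s_1 = 335, t_1 = 240, p_2 = 70, q_2 = 130, p_3 = 360, q_3 = 285, a_4 = 60, b_4 = 230, c_4 = 50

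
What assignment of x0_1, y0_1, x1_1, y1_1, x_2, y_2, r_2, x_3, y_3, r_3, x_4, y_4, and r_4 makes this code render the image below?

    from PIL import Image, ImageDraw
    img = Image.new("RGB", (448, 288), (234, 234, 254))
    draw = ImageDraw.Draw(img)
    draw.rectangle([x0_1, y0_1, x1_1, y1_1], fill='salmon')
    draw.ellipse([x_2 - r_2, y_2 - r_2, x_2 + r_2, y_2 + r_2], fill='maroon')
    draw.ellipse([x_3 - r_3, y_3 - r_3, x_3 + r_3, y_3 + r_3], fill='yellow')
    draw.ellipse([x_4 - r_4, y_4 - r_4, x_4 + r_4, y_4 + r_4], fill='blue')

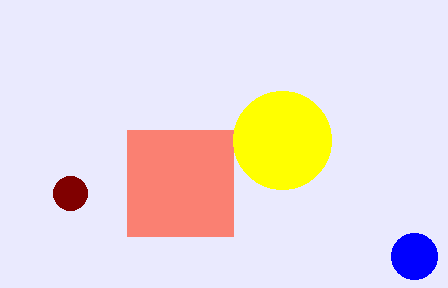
x0_1 = 127
y0_1 = 130
x1_1 = 233
y1_1 = 236
x_2 = 70
y_2 = 193
r_2 = 17
x_3 = 282
y_3 = 140
r_3 = 49
x_4 = 414
y_4 = 256
r_4 = 23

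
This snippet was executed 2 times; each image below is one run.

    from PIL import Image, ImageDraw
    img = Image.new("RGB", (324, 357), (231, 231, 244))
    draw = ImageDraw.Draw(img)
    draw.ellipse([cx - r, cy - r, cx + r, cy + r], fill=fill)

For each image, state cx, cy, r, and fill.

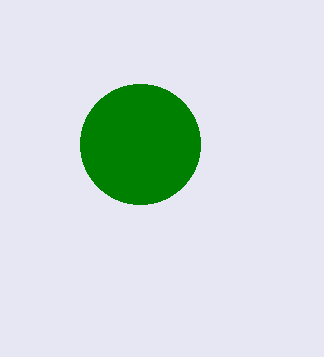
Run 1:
cx = 140
cy = 144
r = 60
fill = 'green'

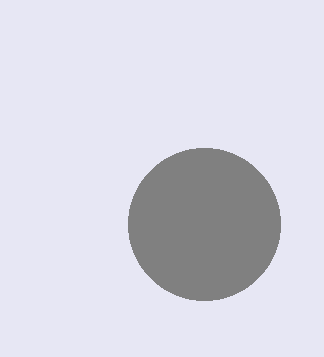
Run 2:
cx = 204
cy = 224
r = 76
fill = 'gray'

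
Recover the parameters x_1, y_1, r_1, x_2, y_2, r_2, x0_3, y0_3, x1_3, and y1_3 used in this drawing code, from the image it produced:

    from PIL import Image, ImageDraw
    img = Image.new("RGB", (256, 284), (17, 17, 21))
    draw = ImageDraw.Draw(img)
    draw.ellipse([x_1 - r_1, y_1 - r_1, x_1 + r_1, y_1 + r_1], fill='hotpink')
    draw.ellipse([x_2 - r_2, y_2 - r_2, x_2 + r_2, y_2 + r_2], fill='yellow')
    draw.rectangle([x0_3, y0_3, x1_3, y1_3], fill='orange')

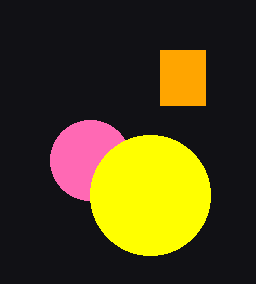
x_1 = 90; y_1 = 160; r_1 = 40; x_2 = 150; y_2 = 195; r_2 = 60; x0_3 = 160; y0_3 = 50; x1_3 = 205; y1_3 = 105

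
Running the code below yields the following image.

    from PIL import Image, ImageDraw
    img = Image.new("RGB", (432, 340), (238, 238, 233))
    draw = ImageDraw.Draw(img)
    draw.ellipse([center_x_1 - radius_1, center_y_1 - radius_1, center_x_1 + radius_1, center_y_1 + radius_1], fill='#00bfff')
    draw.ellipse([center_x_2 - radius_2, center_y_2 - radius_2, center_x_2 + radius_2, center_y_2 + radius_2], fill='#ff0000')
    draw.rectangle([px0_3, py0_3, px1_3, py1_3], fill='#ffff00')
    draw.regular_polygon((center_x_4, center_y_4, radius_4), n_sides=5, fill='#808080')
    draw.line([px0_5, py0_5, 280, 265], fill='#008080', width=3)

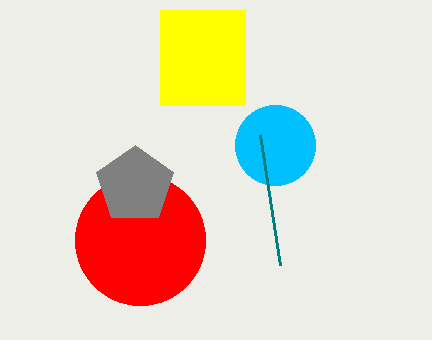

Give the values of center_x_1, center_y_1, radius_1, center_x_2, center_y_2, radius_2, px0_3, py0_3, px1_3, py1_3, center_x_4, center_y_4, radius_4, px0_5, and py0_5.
center_x_1 = 275; center_y_1 = 145; radius_1 = 40; center_x_2 = 140; center_y_2 = 240; radius_2 = 65; px0_3 = 160; py0_3 = 10; px1_3 = 245; py1_3 = 105; center_x_4 = 135; center_y_4 = 185; radius_4 = 40; px0_5 = 260; py0_5 = 135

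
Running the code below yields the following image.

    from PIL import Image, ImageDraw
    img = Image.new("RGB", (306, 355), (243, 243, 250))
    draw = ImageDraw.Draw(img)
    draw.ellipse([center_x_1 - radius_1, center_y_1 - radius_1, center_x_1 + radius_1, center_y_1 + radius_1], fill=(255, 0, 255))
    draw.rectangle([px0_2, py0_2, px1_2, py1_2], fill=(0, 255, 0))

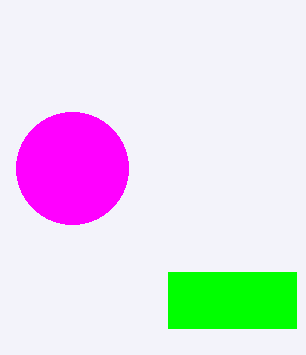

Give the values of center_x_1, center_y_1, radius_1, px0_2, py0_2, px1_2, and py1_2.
center_x_1 = 72, center_y_1 = 168, radius_1 = 56, px0_2 = 168, py0_2 = 272, px1_2 = 296, py1_2 = 328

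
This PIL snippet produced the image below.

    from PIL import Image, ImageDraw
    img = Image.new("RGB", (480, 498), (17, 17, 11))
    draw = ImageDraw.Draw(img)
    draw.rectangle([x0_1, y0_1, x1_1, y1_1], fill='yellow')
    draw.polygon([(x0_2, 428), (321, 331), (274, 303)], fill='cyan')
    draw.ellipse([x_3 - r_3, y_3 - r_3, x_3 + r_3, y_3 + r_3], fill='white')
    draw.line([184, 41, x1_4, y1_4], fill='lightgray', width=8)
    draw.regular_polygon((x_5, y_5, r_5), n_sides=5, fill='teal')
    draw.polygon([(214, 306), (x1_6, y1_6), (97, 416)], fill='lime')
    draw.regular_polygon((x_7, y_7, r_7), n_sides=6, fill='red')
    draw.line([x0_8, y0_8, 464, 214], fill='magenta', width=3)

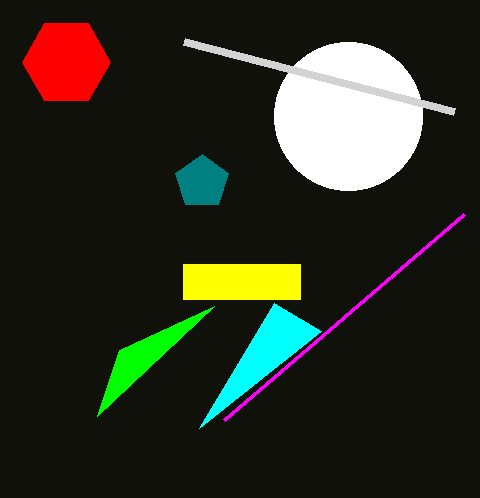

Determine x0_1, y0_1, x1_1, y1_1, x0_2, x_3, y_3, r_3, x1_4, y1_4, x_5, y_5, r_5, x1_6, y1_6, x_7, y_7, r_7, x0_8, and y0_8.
x0_1 = 183, y0_1 = 264, x1_1 = 300, y1_1 = 299, x0_2 = 199, x_3 = 348, y_3 = 116, r_3 = 74, x1_4 = 454, y1_4 = 111, x_5 = 202, y_5 = 182, r_5 = 28, x1_6 = 119, y1_6 = 350, x_7 = 66, y_7 = 62, r_7 = 44, x0_8 = 224, y0_8 = 420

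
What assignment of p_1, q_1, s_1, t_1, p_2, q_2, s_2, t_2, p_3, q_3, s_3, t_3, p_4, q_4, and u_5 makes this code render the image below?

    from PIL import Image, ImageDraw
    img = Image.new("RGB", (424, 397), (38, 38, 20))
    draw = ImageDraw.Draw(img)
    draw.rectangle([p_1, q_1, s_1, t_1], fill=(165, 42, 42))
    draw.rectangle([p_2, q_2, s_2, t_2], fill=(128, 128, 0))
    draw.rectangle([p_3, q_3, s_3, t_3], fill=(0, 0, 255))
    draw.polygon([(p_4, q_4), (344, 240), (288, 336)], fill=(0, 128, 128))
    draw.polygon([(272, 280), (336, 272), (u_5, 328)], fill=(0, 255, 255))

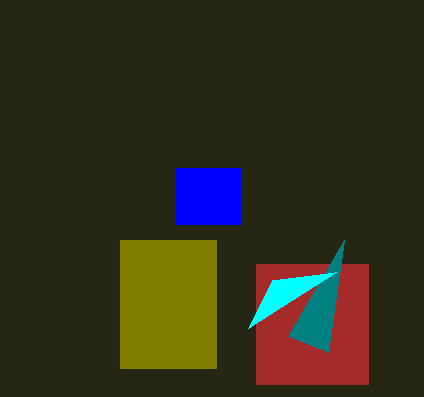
p_1 = 256
q_1 = 264
s_1 = 368
t_1 = 384
p_2 = 120
q_2 = 240
s_2 = 216
t_2 = 368
p_3 = 176
q_3 = 168
s_3 = 240
t_3 = 224
p_4 = 328
q_4 = 352
u_5 = 248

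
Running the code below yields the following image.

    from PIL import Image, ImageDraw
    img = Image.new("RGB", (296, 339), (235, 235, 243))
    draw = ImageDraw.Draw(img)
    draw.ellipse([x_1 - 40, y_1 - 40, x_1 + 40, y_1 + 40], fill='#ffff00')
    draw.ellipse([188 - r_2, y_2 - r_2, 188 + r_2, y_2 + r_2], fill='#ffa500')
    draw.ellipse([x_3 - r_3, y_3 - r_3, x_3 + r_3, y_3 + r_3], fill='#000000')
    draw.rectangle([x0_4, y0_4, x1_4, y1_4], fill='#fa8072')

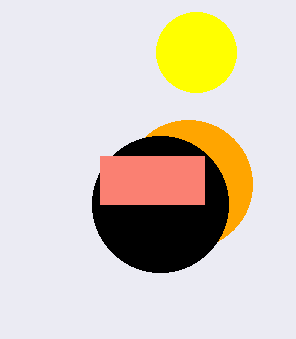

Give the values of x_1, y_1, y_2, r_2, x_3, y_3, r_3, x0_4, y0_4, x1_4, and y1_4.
x_1 = 196, y_1 = 52, y_2 = 184, r_2 = 64, x_3 = 160, y_3 = 204, r_3 = 68, x0_4 = 100, y0_4 = 156, x1_4 = 204, y1_4 = 204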